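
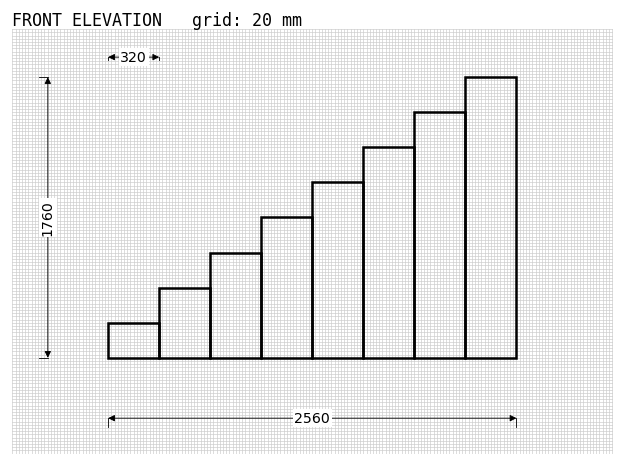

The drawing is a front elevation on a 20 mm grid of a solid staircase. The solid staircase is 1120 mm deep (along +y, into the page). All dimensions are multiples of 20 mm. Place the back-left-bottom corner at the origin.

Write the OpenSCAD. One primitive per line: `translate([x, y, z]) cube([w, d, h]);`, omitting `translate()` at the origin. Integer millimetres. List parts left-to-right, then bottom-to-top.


cube([320, 1120, 220]);
translate([320, 0, 0]) cube([320, 1120, 440]);
translate([640, 0, 0]) cube([320, 1120, 660]);
translate([960, 0, 0]) cube([320, 1120, 880]);
translate([1280, 0, 0]) cube([320, 1120, 1100]);
translate([1600, 0, 0]) cube([320, 1120, 1320]);
translate([1920, 0, 0]) cube([320, 1120, 1540]);
translate([2240, 0, 0]) cube([320, 1120, 1760]);


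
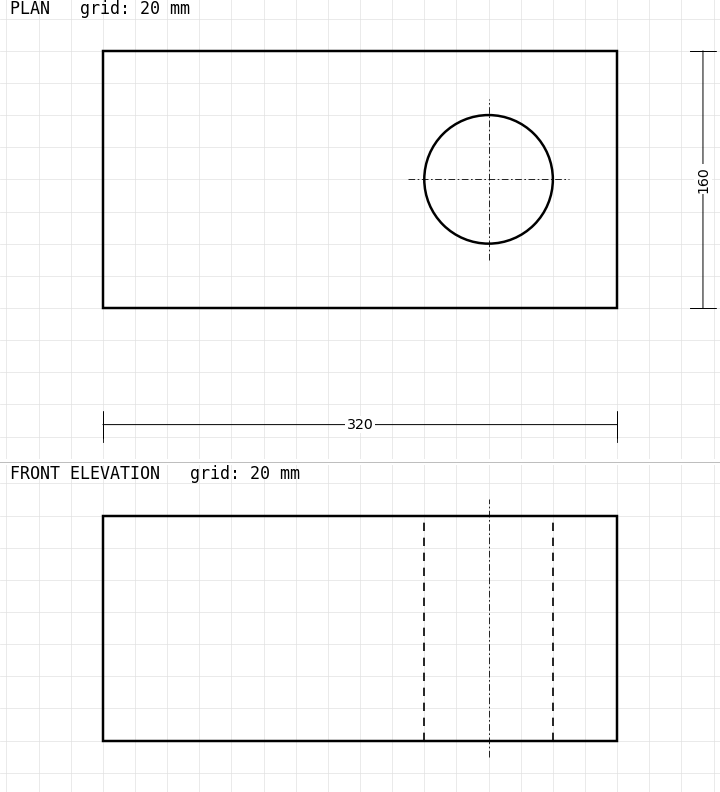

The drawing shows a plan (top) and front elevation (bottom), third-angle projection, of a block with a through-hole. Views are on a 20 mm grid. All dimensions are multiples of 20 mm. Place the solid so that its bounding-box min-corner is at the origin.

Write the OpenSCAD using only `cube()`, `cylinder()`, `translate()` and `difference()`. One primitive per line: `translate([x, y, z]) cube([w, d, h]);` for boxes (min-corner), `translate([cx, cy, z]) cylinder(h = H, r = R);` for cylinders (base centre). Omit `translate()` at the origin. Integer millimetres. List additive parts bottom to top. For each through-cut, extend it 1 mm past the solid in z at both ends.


difference() {
  cube([320, 160, 140]);
  translate([240, 80, -1]) cylinder(h = 142, r = 40);
}


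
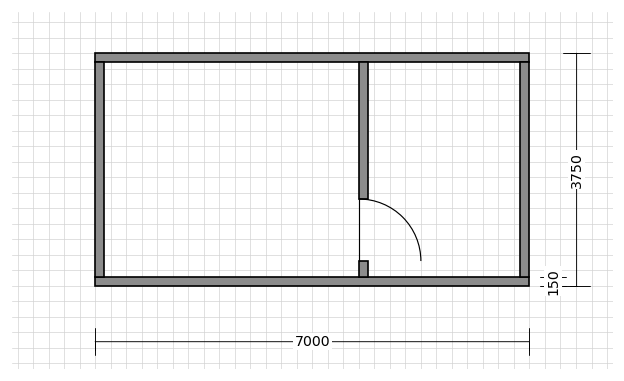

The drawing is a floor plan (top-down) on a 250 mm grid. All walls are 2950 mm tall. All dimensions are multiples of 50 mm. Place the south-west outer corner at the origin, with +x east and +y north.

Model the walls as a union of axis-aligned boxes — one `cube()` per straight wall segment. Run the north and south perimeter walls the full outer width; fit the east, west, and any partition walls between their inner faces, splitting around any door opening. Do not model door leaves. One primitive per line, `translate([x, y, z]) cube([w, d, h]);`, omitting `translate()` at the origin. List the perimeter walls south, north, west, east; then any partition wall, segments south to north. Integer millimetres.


cube([7000, 150, 2950]);
translate([0, 3600, 0]) cube([7000, 150, 2950]);
translate([0, 150, 0]) cube([150, 3450, 2950]);
translate([6850, 150, 0]) cube([150, 3450, 2950]);
translate([4250, 150, 0]) cube([150, 250, 2950]);
translate([4250, 1400, 0]) cube([150, 2200, 2950]);


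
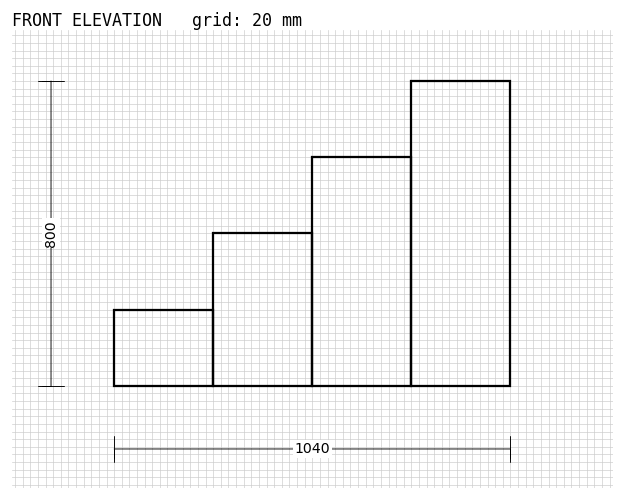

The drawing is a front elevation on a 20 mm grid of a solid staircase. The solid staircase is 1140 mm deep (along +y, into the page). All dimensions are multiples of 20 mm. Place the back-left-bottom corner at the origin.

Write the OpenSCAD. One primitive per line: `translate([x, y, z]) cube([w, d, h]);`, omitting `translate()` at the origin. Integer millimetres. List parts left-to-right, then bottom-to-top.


cube([260, 1140, 200]);
translate([260, 0, 0]) cube([260, 1140, 400]);
translate([520, 0, 0]) cube([260, 1140, 600]);
translate([780, 0, 0]) cube([260, 1140, 800]);


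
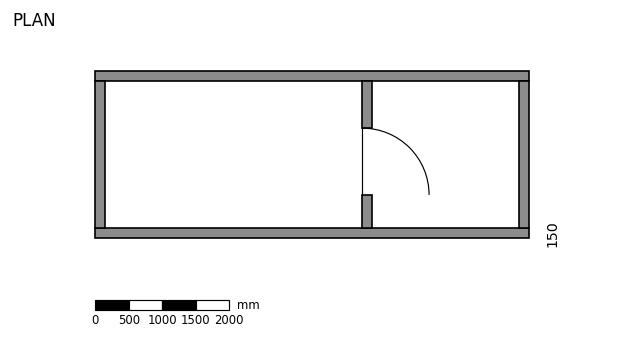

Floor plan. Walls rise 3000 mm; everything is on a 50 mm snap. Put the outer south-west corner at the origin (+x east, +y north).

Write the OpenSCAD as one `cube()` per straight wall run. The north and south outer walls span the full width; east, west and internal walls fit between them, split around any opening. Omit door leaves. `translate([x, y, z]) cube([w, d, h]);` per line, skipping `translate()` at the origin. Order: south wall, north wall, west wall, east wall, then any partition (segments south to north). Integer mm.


cube([6500, 150, 3000]);
translate([0, 2350, 0]) cube([6500, 150, 3000]);
translate([0, 150, 0]) cube([150, 2200, 3000]);
translate([6350, 150, 0]) cube([150, 2200, 3000]);
translate([4000, 150, 0]) cube([150, 500, 3000]);
translate([4000, 1650, 0]) cube([150, 700, 3000]);


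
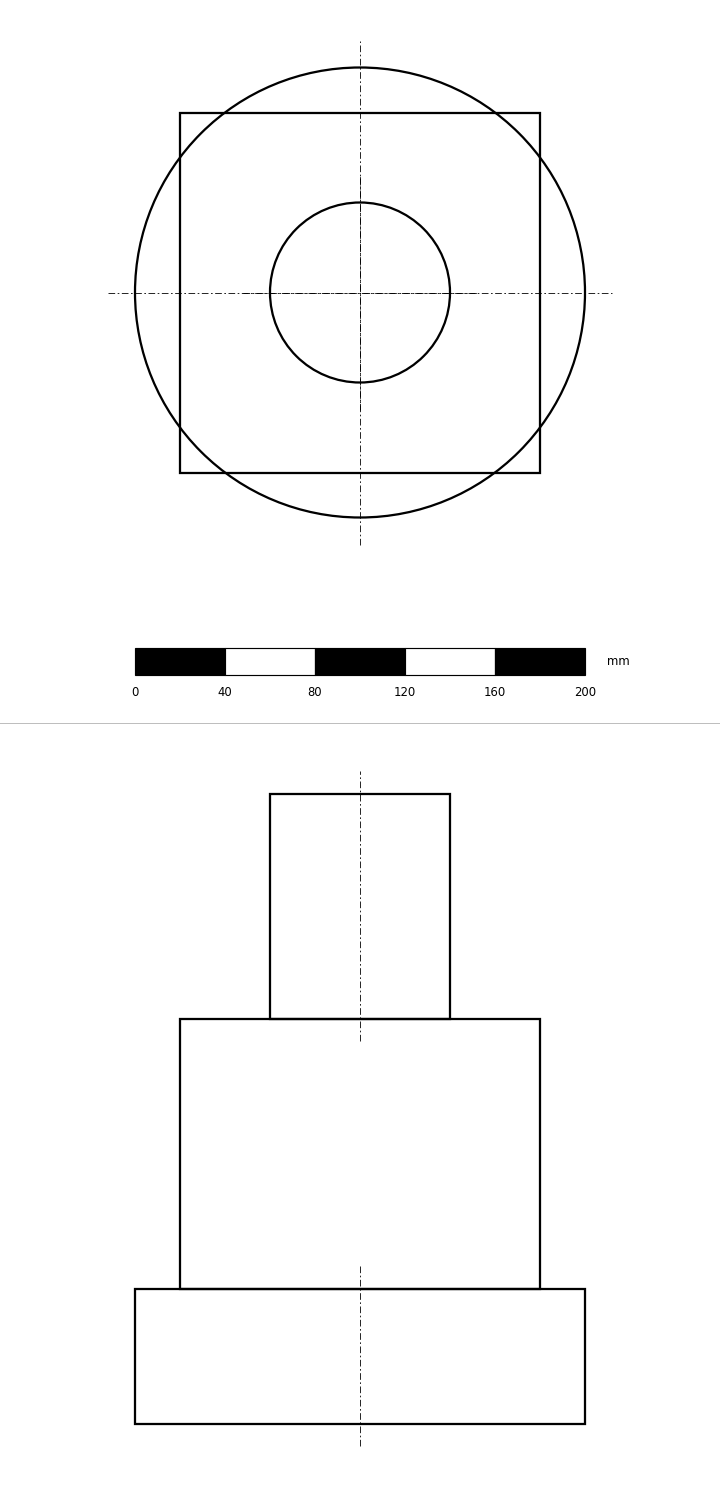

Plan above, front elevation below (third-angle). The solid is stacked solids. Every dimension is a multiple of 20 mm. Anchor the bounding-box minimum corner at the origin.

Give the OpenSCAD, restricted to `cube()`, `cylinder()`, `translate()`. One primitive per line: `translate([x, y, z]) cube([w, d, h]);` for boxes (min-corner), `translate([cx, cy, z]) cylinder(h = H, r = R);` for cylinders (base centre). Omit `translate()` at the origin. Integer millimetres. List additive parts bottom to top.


translate([100, 100, 0]) cylinder(h = 60, r = 100);
translate([20, 20, 60]) cube([160, 160, 120]);
translate([100, 100, 180]) cylinder(h = 100, r = 40);


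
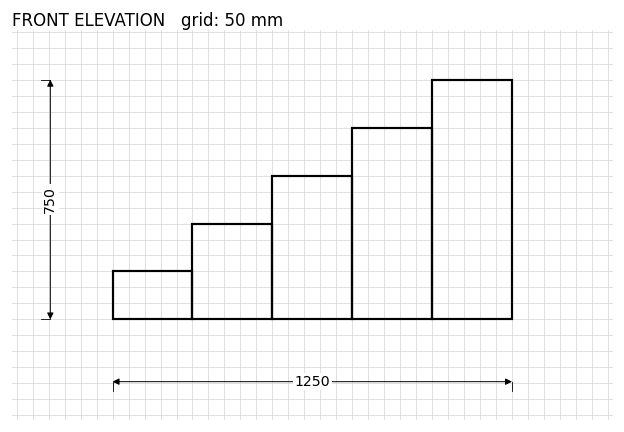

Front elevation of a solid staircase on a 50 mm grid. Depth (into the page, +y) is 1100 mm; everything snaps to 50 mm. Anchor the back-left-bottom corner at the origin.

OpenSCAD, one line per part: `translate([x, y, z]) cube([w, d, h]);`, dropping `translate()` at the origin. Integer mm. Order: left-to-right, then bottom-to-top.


cube([250, 1100, 150]);
translate([250, 0, 0]) cube([250, 1100, 300]);
translate([500, 0, 0]) cube([250, 1100, 450]);
translate([750, 0, 0]) cube([250, 1100, 600]);
translate([1000, 0, 0]) cube([250, 1100, 750]);


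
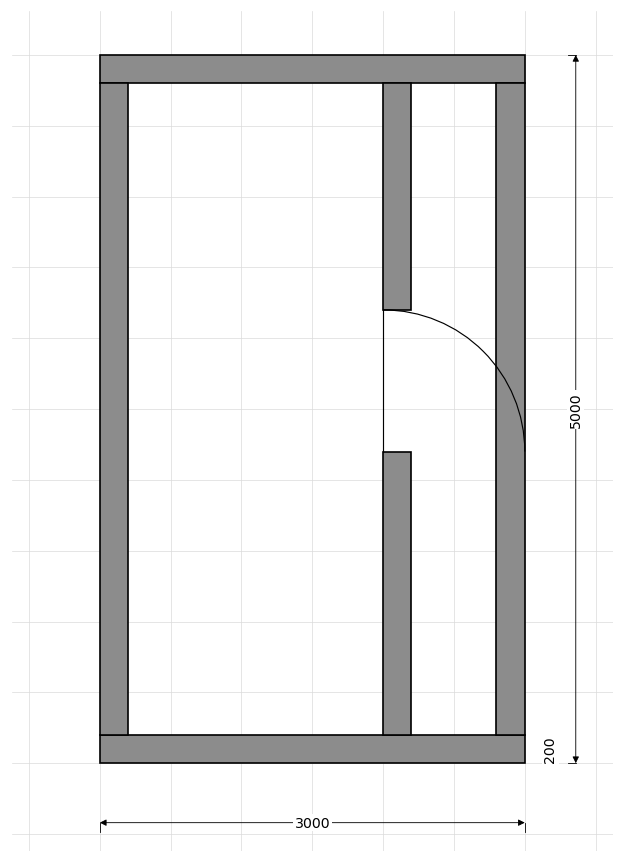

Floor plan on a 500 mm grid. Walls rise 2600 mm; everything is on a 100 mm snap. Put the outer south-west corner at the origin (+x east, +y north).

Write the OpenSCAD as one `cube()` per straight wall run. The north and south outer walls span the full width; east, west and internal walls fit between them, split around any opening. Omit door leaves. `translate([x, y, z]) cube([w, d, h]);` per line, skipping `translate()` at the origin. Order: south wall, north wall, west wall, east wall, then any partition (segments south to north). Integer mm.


cube([3000, 200, 2600]);
translate([0, 4800, 0]) cube([3000, 200, 2600]);
translate([0, 200, 0]) cube([200, 4600, 2600]);
translate([2800, 200, 0]) cube([200, 4600, 2600]);
translate([2000, 200, 0]) cube([200, 2000, 2600]);
translate([2000, 3200, 0]) cube([200, 1600, 2600]);


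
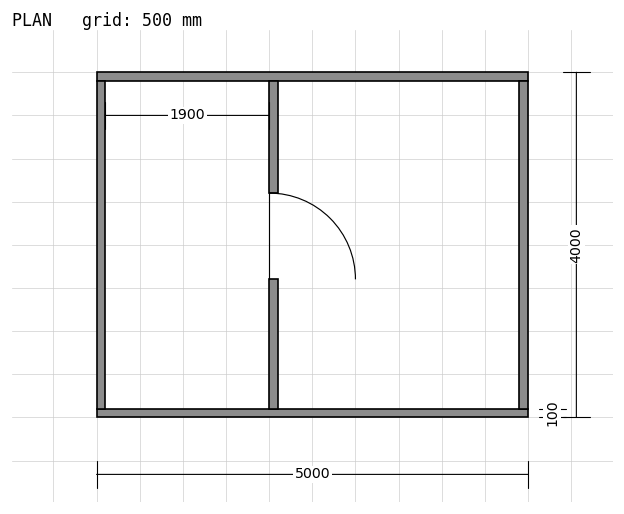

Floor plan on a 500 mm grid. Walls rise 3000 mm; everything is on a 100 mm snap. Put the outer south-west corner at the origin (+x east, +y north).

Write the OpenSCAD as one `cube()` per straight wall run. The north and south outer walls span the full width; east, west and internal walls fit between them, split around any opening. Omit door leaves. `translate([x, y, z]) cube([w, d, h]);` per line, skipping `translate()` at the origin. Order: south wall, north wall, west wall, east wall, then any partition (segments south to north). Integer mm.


cube([5000, 100, 3000]);
translate([0, 3900, 0]) cube([5000, 100, 3000]);
translate([0, 100, 0]) cube([100, 3800, 3000]);
translate([4900, 100, 0]) cube([100, 3800, 3000]);
translate([2000, 100, 0]) cube([100, 1500, 3000]);
translate([2000, 2600, 0]) cube([100, 1300, 3000]);


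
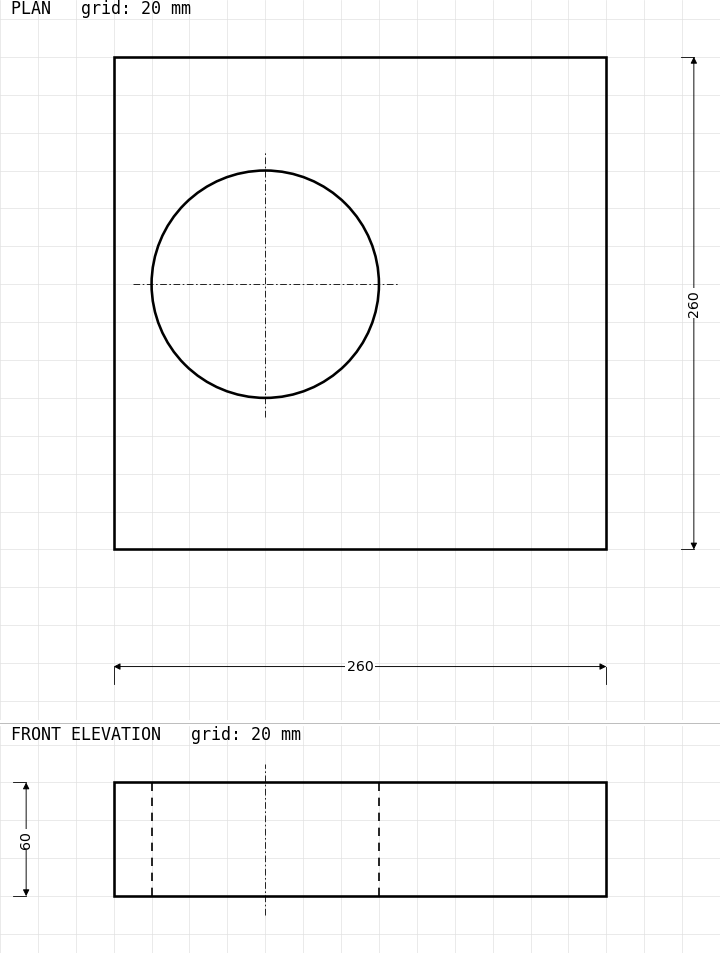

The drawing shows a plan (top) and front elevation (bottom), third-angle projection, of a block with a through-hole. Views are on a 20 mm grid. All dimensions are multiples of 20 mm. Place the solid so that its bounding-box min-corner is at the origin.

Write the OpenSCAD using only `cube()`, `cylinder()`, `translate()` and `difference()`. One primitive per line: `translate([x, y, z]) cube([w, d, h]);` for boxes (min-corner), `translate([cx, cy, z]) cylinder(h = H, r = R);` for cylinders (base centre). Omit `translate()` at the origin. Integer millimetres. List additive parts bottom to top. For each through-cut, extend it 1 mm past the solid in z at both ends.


difference() {
  cube([260, 260, 60]);
  translate([80, 140, -1]) cylinder(h = 62, r = 60);
}


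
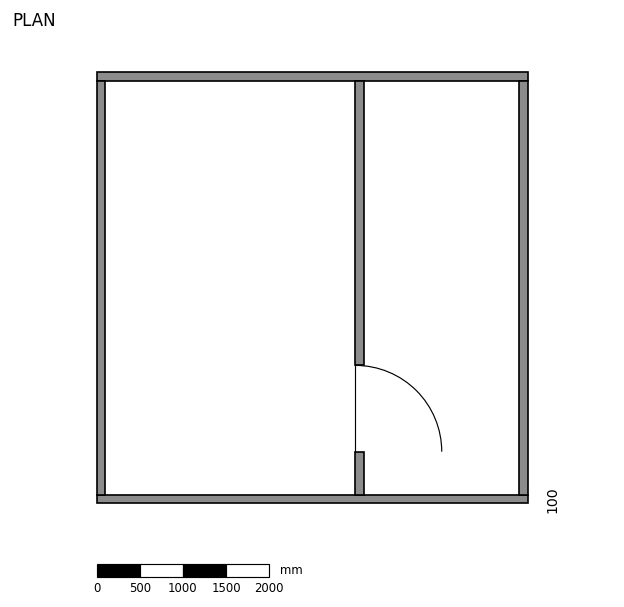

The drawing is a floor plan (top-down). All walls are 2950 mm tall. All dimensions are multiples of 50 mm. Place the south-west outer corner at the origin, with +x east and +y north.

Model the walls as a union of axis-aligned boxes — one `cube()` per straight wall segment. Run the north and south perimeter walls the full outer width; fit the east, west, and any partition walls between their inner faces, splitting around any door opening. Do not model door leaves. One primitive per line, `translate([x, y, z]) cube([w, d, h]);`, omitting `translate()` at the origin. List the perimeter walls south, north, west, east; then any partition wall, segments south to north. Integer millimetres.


cube([5000, 100, 2950]);
translate([0, 4900, 0]) cube([5000, 100, 2950]);
translate([0, 100, 0]) cube([100, 4800, 2950]);
translate([4900, 100, 0]) cube([100, 4800, 2950]);
translate([3000, 100, 0]) cube([100, 500, 2950]);
translate([3000, 1600, 0]) cube([100, 3300, 2950]);


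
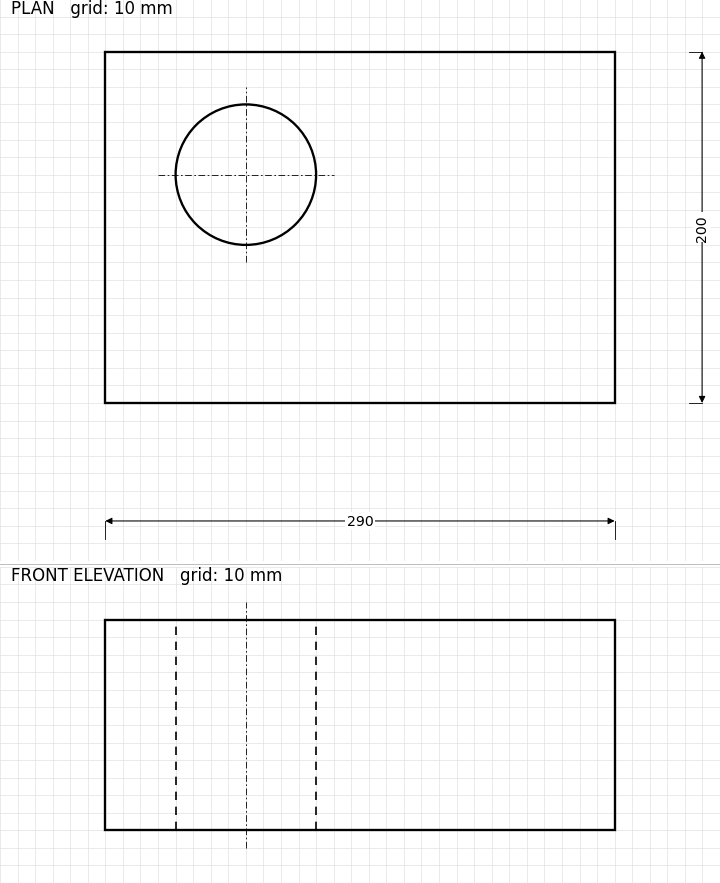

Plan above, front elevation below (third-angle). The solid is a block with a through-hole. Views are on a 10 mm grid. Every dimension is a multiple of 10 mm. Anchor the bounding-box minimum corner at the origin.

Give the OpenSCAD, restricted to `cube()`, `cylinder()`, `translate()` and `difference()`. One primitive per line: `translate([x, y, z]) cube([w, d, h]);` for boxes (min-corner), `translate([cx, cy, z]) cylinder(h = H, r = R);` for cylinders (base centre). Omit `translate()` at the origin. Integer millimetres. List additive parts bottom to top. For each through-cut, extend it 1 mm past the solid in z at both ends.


difference() {
  cube([290, 200, 120]);
  translate([80, 130, -1]) cylinder(h = 122, r = 40);
}


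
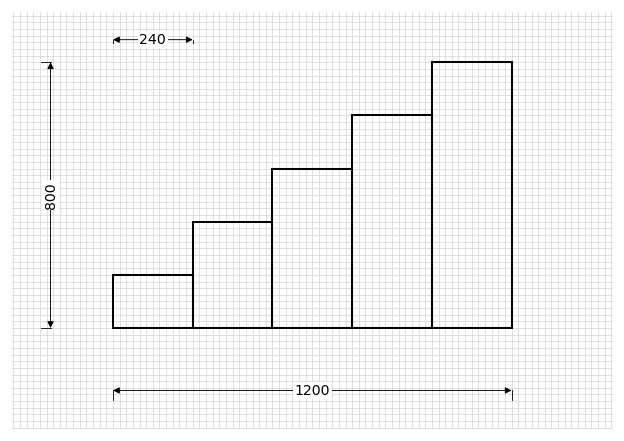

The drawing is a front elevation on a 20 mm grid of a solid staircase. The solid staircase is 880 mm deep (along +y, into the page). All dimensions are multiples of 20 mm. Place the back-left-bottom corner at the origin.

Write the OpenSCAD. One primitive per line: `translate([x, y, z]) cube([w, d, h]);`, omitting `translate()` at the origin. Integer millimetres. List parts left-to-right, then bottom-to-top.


cube([240, 880, 160]);
translate([240, 0, 0]) cube([240, 880, 320]);
translate([480, 0, 0]) cube([240, 880, 480]);
translate([720, 0, 0]) cube([240, 880, 640]);
translate([960, 0, 0]) cube([240, 880, 800]);


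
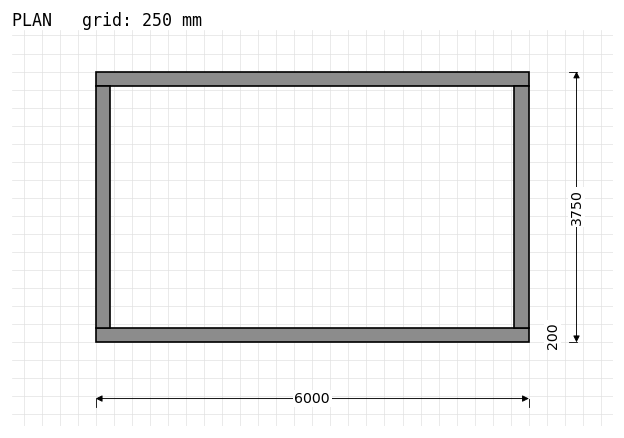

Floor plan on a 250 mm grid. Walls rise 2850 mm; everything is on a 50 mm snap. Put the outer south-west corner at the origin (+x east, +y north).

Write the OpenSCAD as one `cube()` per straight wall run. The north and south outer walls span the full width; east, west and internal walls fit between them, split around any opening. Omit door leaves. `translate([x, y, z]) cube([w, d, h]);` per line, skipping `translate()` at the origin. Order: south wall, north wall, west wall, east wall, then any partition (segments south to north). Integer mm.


cube([6000, 200, 2850]);
translate([0, 3550, 0]) cube([6000, 200, 2850]);
translate([0, 200, 0]) cube([200, 3350, 2850]);
translate([5800, 200, 0]) cube([200, 3350, 2850]);


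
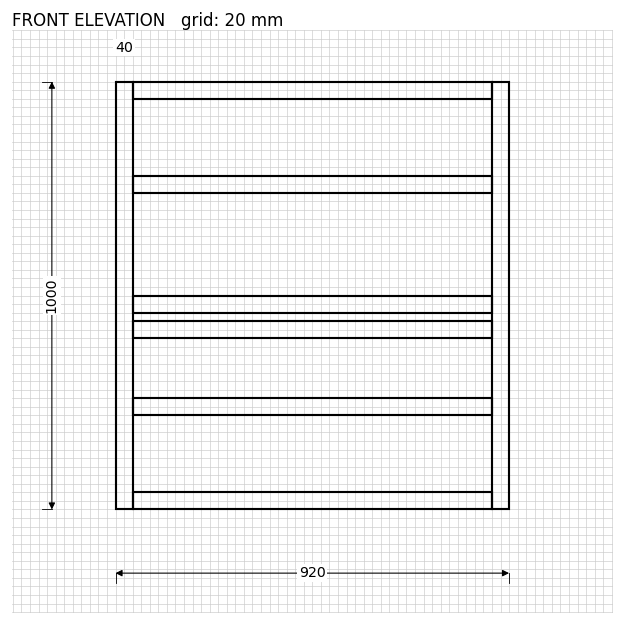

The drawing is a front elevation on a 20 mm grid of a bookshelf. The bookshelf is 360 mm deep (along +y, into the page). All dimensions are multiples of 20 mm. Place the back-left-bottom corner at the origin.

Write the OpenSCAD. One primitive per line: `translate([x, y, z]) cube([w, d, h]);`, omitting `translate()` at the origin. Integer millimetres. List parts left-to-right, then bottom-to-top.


cube([40, 360, 1000]);
translate([40, 0, 0]) cube([840, 360, 40]);
translate([40, 0, 220]) cube([840, 360, 40]);
translate([40, 0, 400]) cube([840, 360, 40]);
translate([40, 0, 460]) cube([840, 360, 40]);
translate([40, 0, 740]) cube([840, 360, 40]);
translate([40, 0, 960]) cube([840, 360, 40]);
translate([880, 0, 0]) cube([40, 360, 1000]);


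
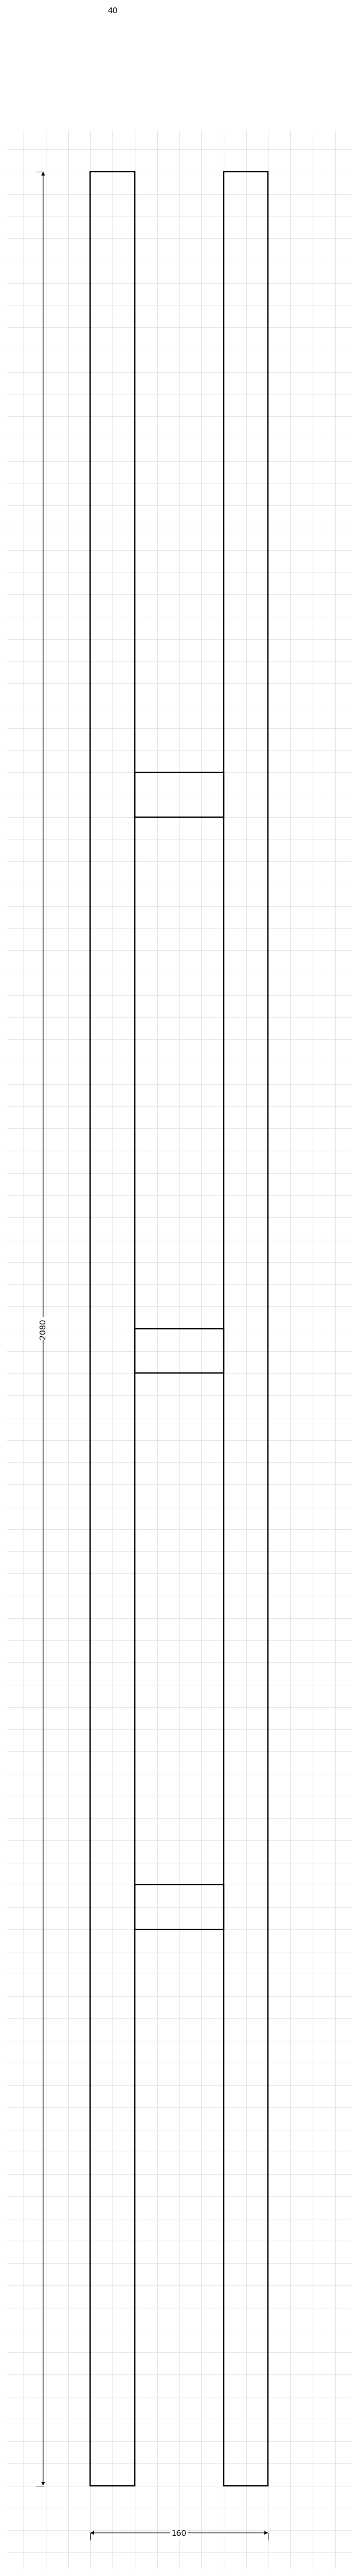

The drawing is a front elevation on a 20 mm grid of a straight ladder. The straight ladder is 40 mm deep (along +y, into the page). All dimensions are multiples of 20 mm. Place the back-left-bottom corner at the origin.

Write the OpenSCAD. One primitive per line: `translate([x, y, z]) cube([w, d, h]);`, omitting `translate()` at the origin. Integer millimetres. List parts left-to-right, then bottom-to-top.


cube([40, 40, 2080]);
translate([40, 0, 500]) cube([80, 40, 40]);
translate([40, 0, 1000]) cube([80, 40, 40]);
translate([40, 0, 1500]) cube([80, 40, 40]);
translate([120, 0, 0]) cube([40, 40, 2080]);


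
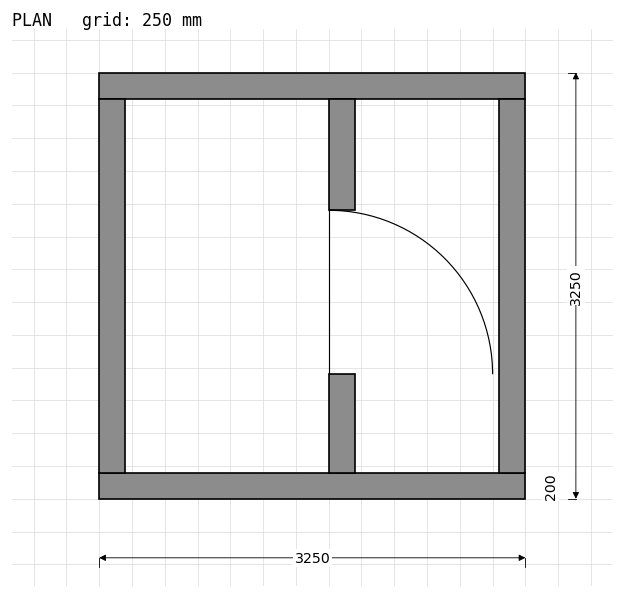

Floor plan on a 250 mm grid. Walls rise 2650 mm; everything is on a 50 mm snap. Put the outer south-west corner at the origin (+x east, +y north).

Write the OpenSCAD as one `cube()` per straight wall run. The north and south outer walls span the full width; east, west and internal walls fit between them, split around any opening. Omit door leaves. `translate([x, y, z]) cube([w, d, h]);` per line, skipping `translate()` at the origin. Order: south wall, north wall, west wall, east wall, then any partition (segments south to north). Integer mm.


cube([3250, 200, 2650]);
translate([0, 3050, 0]) cube([3250, 200, 2650]);
translate([0, 200, 0]) cube([200, 2850, 2650]);
translate([3050, 200, 0]) cube([200, 2850, 2650]);
translate([1750, 200, 0]) cube([200, 750, 2650]);
translate([1750, 2200, 0]) cube([200, 850, 2650]);


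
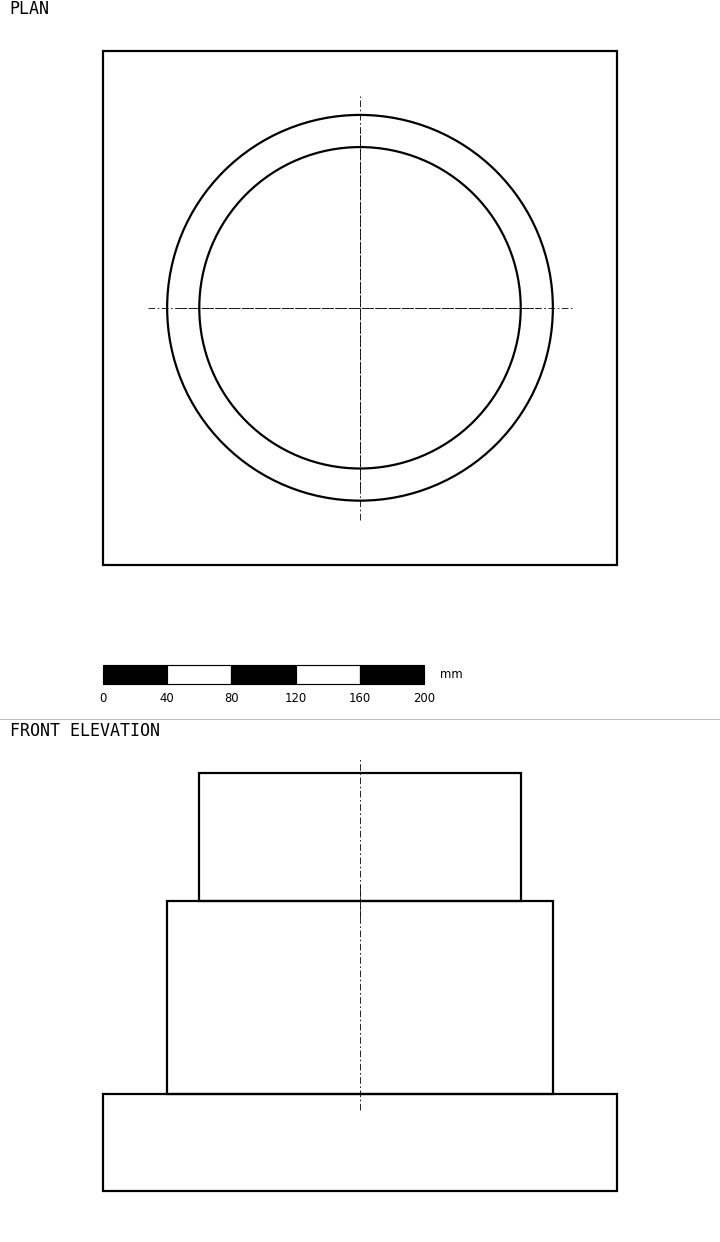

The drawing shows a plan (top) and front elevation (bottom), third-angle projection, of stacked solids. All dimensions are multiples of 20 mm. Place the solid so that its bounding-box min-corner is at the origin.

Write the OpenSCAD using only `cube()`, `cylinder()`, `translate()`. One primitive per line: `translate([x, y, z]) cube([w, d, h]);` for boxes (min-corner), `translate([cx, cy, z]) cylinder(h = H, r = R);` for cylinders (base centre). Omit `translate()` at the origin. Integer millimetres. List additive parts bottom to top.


cube([320, 320, 60]);
translate([160, 160, 60]) cylinder(h = 120, r = 120);
translate([160, 160, 180]) cylinder(h = 80, r = 100);


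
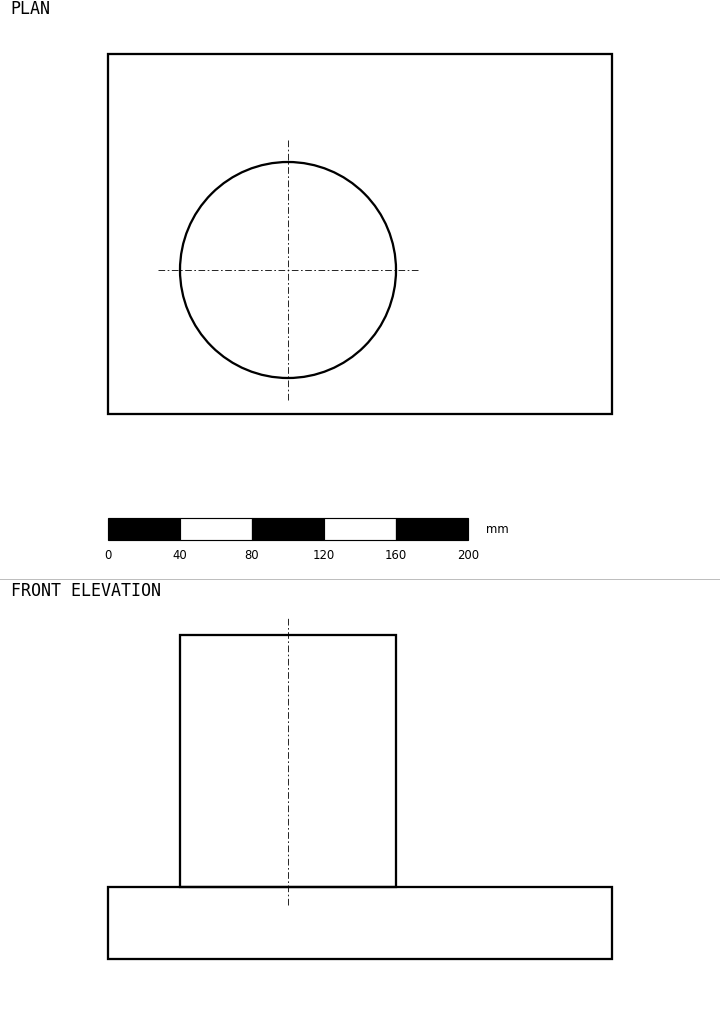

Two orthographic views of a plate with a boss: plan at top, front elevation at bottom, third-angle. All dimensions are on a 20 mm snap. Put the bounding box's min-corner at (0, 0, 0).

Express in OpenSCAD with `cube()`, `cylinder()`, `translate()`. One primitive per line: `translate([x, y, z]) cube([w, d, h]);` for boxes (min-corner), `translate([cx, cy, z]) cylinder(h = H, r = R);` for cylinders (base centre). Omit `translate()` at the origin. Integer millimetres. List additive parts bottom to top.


cube([280, 200, 40]);
translate([100, 80, 40]) cylinder(h = 140, r = 60);


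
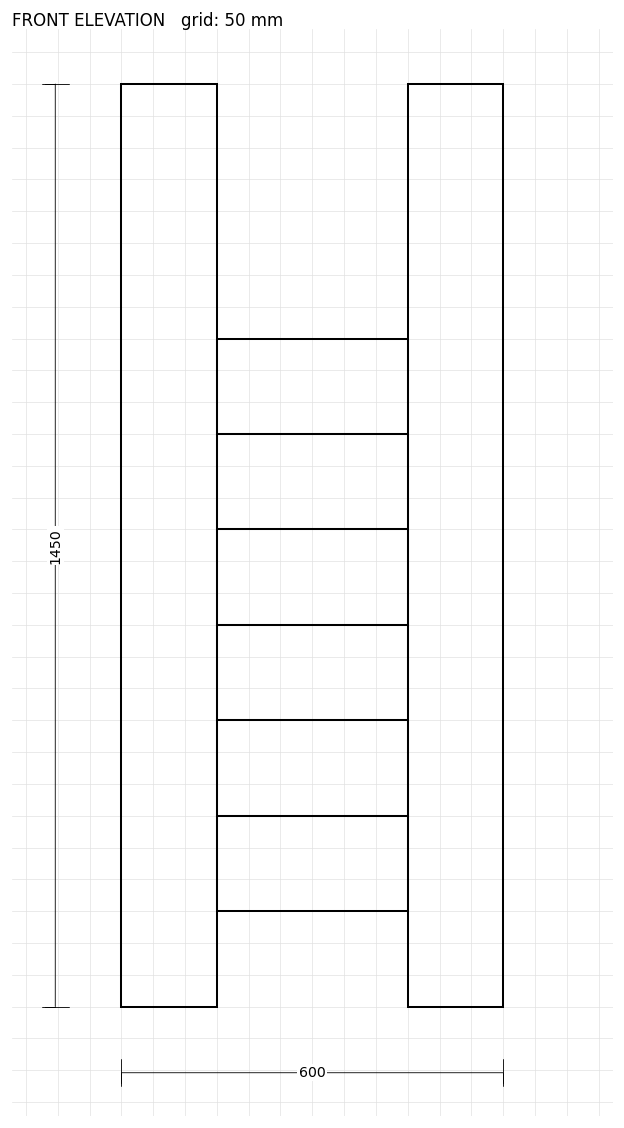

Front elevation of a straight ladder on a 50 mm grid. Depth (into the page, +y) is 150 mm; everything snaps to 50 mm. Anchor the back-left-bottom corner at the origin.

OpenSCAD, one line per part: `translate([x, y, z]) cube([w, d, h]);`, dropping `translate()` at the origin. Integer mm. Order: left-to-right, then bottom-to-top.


cube([150, 150, 1450]);
translate([150, 0, 150]) cube([300, 150, 150]);
translate([150, 0, 300]) cube([300, 150, 150]);
translate([150, 0, 450]) cube([300, 150, 150]);
translate([150, 0, 600]) cube([300, 150, 150]);
translate([150, 0, 750]) cube([300, 150, 150]);
translate([150, 0, 900]) cube([300, 150, 150]);
translate([450, 0, 0]) cube([150, 150, 1450]);


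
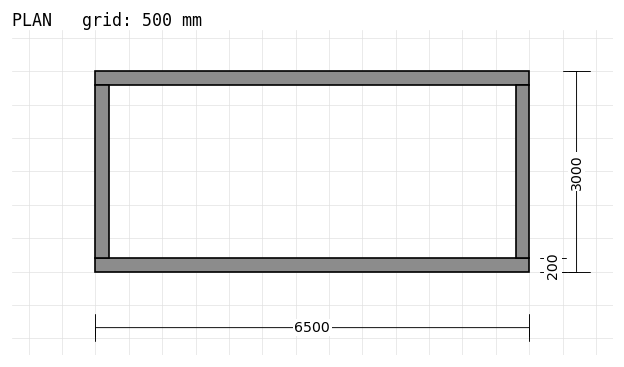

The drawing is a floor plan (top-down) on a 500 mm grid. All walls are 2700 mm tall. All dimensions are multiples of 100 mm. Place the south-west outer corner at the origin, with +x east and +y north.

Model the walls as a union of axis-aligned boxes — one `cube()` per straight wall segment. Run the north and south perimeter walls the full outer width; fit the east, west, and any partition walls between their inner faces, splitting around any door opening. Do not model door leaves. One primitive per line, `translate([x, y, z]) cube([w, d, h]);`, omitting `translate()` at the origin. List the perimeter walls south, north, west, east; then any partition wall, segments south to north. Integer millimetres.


cube([6500, 200, 2700]);
translate([0, 2800, 0]) cube([6500, 200, 2700]);
translate([0, 200, 0]) cube([200, 2600, 2700]);
translate([6300, 200, 0]) cube([200, 2600, 2700]);


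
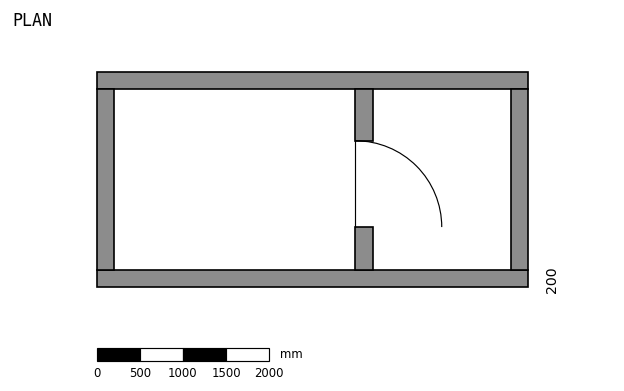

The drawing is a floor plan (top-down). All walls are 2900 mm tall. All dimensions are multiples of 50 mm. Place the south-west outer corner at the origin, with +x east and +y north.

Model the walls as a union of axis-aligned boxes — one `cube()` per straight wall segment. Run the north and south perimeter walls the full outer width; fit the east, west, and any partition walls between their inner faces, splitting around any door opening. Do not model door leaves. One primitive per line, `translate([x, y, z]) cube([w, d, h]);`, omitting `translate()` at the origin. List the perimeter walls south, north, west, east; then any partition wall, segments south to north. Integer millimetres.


cube([5000, 200, 2900]);
translate([0, 2300, 0]) cube([5000, 200, 2900]);
translate([0, 200, 0]) cube([200, 2100, 2900]);
translate([4800, 200, 0]) cube([200, 2100, 2900]);
translate([3000, 200, 0]) cube([200, 500, 2900]);
translate([3000, 1700, 0]) cube([200, 600, 2900]);


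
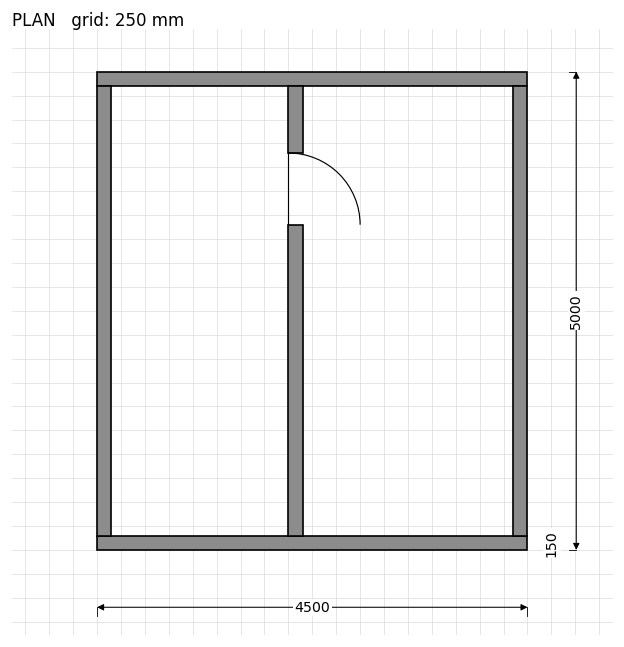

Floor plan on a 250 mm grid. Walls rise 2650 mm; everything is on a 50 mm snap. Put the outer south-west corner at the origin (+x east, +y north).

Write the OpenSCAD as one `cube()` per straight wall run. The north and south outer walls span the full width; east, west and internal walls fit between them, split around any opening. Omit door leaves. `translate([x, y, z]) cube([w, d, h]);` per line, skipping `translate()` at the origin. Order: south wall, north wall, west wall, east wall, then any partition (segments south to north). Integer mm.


cube([4500, 150, 2650]);
translate([0, 4850, 0]) cube([4500, 150, 2650]);
translate([0, 150, 0]) cube([150, 4700, 2650]);
translate([4350, 150, 0]) cube([150, 4700, 2650]);
translate([2000, 150, 0]) cube([150, 3250, 2650]);
translate([2000, 4150, 0]) cube([150, 700, 2650]);


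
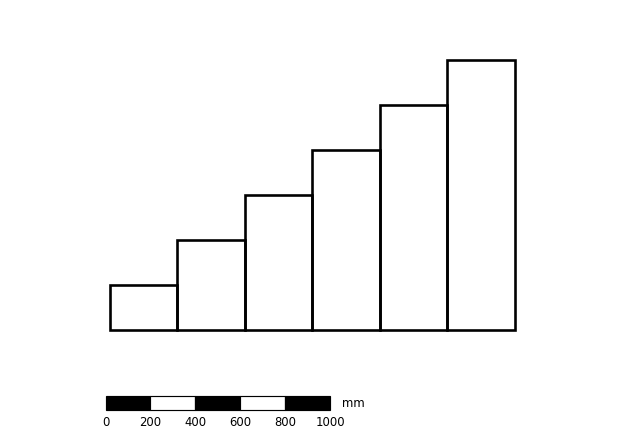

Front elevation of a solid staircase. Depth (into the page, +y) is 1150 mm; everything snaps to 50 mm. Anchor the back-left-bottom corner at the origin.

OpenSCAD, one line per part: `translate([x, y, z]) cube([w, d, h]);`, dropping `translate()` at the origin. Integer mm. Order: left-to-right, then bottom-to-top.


cube([300, 1150, 200]);
translate([300, 0, 0]) cube([300, 1150, 400]);
translate([600, 0, 0]) cube([300, 1150, 600]);
translate([900, 0, 0]) cube([300, 1150, 800]);
translate([1200, 0, 0]) cube([300, 1150, 1000]);
translate([1500, 0, 0]) cube([300, 1150, 1200]);


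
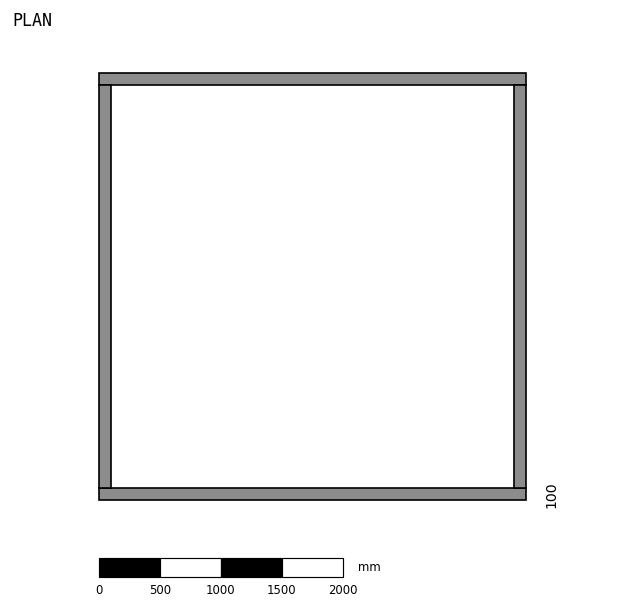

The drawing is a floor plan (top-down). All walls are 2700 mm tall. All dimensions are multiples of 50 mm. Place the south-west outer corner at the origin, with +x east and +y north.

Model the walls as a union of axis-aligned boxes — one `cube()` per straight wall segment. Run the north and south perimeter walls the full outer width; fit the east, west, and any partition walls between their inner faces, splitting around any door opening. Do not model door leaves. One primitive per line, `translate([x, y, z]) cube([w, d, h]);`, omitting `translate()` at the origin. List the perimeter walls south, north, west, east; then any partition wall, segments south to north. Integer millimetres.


cube([3500, 100, 2700]);
translate([0, 3400, 0]) cube([3500, 100, 2700]);
translate([0, 100, 0]) cube([100, 3300, 2700]);
translate([3400, 100, 0]) cube([100, 3300, 2700]);


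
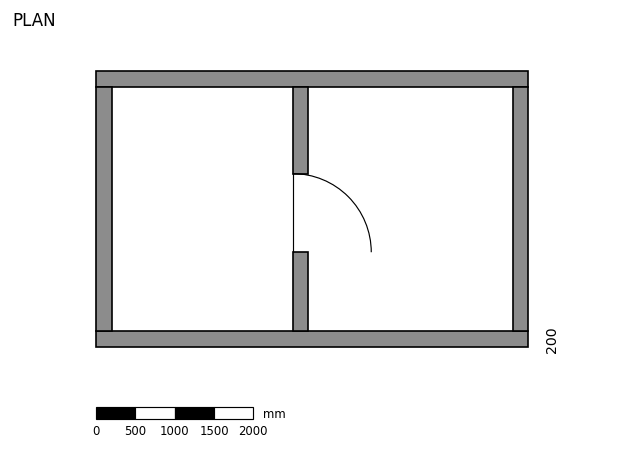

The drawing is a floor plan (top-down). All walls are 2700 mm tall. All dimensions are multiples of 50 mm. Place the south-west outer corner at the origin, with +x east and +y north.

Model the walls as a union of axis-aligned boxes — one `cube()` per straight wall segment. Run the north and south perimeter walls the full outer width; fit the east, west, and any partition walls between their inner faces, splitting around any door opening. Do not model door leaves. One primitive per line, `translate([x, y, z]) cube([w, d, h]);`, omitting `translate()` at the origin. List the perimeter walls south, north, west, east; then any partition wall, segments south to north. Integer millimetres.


cube([5500, 200, 2700]);
translate([0, 3300, 0]) cube([5500, 200, 2700]);
translate([0, 200, 0]) cube([200, 3100, 2700]);
translate([5300, 200, 0]) cube([200, 3100, 2700]);
translate([2500, 200, 0]) cube([200, 1000, 2700]);
translate([2500, 2200, 0]) cube([200, 1100, 2700]);


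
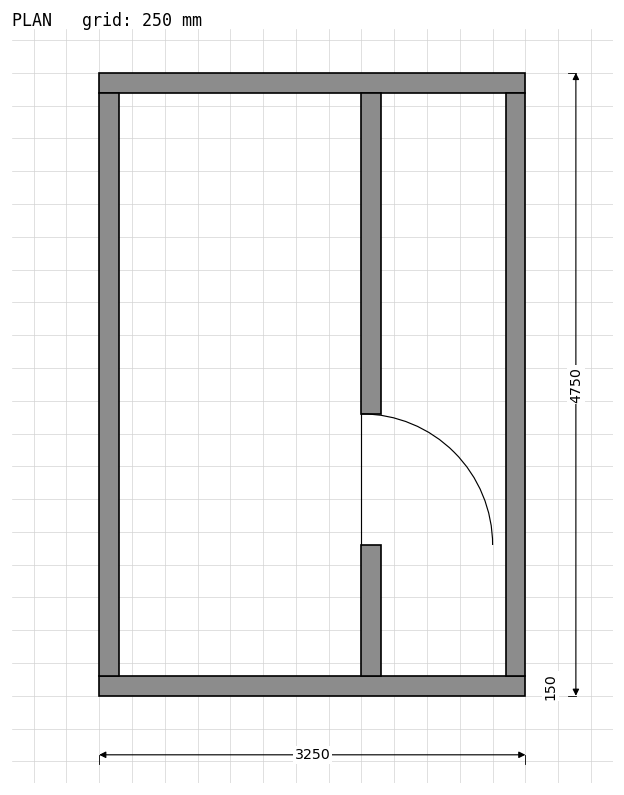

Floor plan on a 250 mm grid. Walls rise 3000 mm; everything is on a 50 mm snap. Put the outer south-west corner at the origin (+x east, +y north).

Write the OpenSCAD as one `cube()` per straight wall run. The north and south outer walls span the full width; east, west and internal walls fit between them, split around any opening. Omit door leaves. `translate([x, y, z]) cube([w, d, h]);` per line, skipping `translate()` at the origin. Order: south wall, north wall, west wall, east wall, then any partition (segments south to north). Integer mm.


cube([3250, 150, 3000]);
translate([0, 4600, 0]) cube([3250, 150, 3000]);
translate([0, 150, 0]) cube([150, 4450, 3000]);
translate([3100, 150, 0]) cube([150, 4450, 3000]);
translate([2000, 150, 0]) cube([150, 1000, 3000]);
translate([2000, 2150, 0]) cube([150, 2450, 3000]);


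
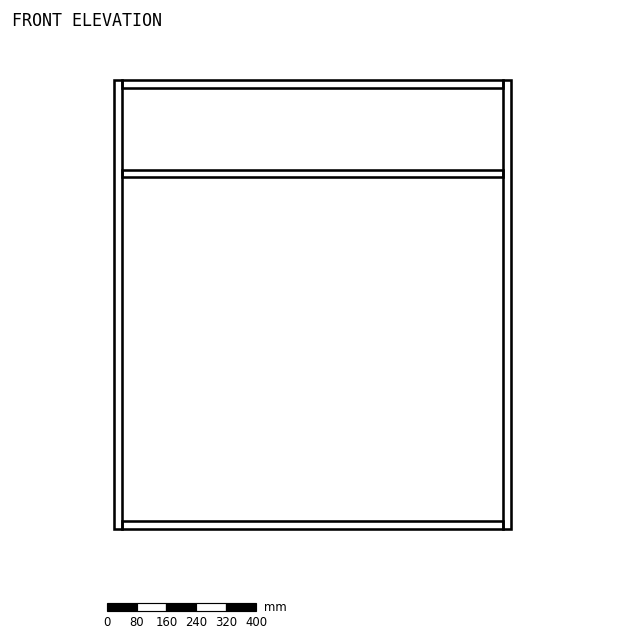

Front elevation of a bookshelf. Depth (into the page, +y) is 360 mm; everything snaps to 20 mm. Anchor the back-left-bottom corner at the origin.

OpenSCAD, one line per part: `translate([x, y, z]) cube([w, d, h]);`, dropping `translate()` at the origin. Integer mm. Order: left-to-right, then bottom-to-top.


cube([20, 360, 1200]);
translate([20, 0, 0]) cube([1020, 360, 20]);
translate([20, 0, 940]) cube([1020, 360, 20]);
translate([20, 0, 1180]) cube([1020, 360, 20]);
translate([1040, 0, 0]) cube([20, 360, 1200]);


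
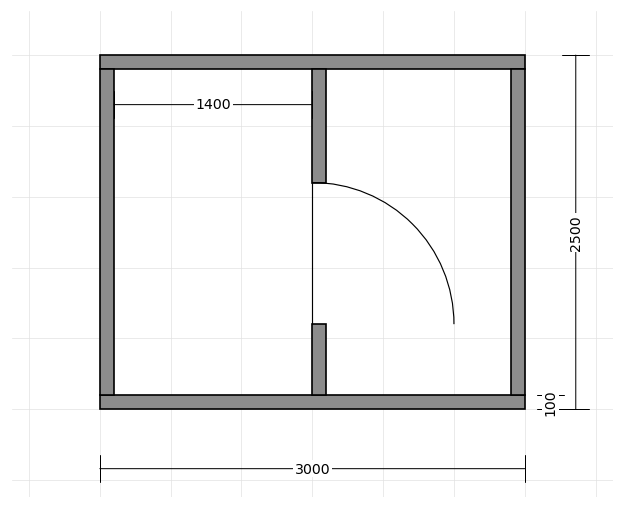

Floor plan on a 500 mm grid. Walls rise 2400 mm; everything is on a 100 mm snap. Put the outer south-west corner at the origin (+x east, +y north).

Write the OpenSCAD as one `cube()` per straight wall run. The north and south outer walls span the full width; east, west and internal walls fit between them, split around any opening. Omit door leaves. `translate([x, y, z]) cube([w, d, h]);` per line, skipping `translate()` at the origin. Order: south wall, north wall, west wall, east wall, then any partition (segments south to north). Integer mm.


cube([3000, 100, 2400]);
translate([0, 2400, 0]) cube([3000, 100, 2400]);
translate([0, 100, 0]) cube([100, 2300, 2400]);
translate([2900, 100, 0]) cube([100, 2300, 2400]);
translate([1500, 100, 0]) cube([100, 500, 2400]);
translate([1500, 1600, 0]) cube([100, 800, 2400]);


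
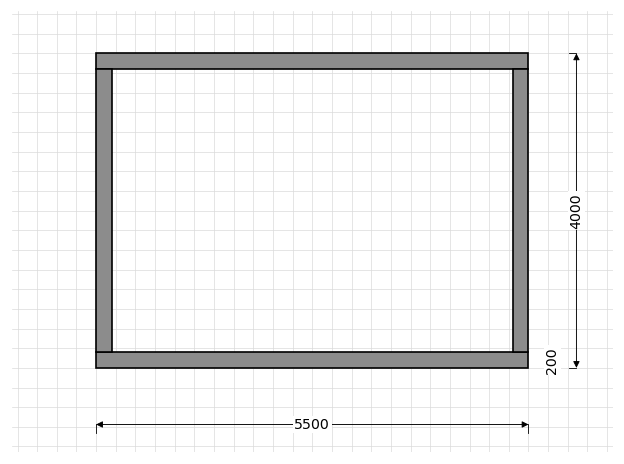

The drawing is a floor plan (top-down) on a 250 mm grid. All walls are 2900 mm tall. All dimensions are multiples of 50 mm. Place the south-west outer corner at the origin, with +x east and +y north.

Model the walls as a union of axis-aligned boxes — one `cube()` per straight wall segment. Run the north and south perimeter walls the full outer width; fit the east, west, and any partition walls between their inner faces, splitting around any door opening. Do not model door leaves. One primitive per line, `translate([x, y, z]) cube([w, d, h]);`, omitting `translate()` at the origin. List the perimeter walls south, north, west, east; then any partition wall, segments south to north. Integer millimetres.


cube([5500, 200, 2900]);
translate([0, 3800, 0]) cube([5500, 200, 2900]);
translate([0, 200, 0]) cube([200, 3600, 2900]);
translate([5300, 200, 0]) cube([200, 3600, 2900]);


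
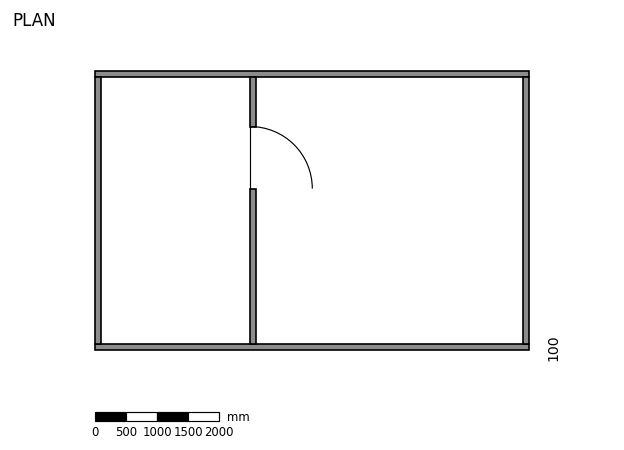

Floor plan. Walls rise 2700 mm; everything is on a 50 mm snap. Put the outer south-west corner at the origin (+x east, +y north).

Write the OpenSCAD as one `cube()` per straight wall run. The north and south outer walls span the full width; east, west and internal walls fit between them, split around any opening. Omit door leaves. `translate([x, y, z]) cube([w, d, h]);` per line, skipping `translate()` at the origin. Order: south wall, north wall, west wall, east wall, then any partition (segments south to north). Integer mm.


cube([7000, 100, 2700]);
translate([0, 4400, 0]) cube([7000, 100, 2700]);
translate([0, 100, 0]) cube([100, 4300, 2700]);
translate([6900, 100, 0]) cube([100, 4300, 2700]);
translate([2500, 100, 0]) cube([100, 2500, 2700]);
translate([2500, 3600, 0]) cube([100, 800, 2700]);


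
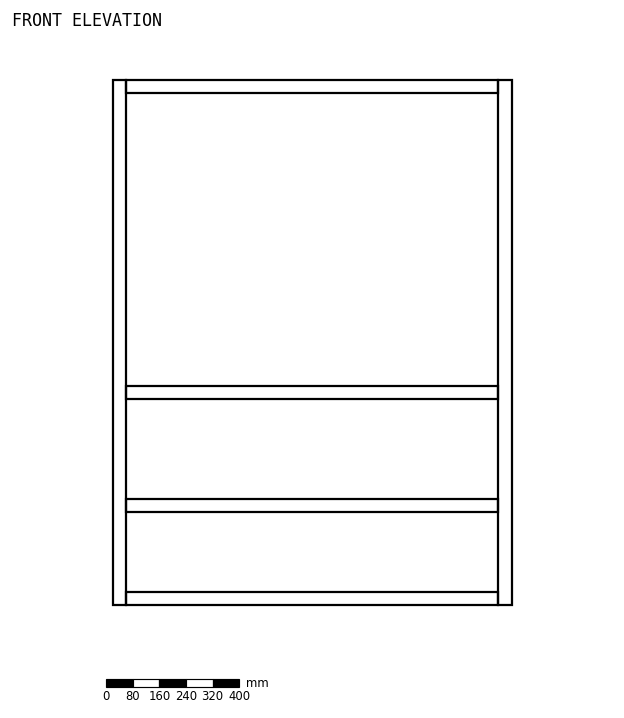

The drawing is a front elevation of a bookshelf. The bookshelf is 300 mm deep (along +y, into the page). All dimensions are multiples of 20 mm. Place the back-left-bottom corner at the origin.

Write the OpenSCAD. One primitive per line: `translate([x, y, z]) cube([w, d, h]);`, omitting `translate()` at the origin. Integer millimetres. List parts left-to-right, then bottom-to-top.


cube([40, 300, 1580]);
translate([40, 0, 0]) cube([1120, 300, 40]);
translate([40, 0, 280]) cube([1120, 300, 40]);
translate([40, 0, 620]) cube([1120, 300, 40]);
translate([40, 0, 1540]) cube([1120, 300, 40]);
translate([1160, 0, 0]) cube([40, 300, 1580]);


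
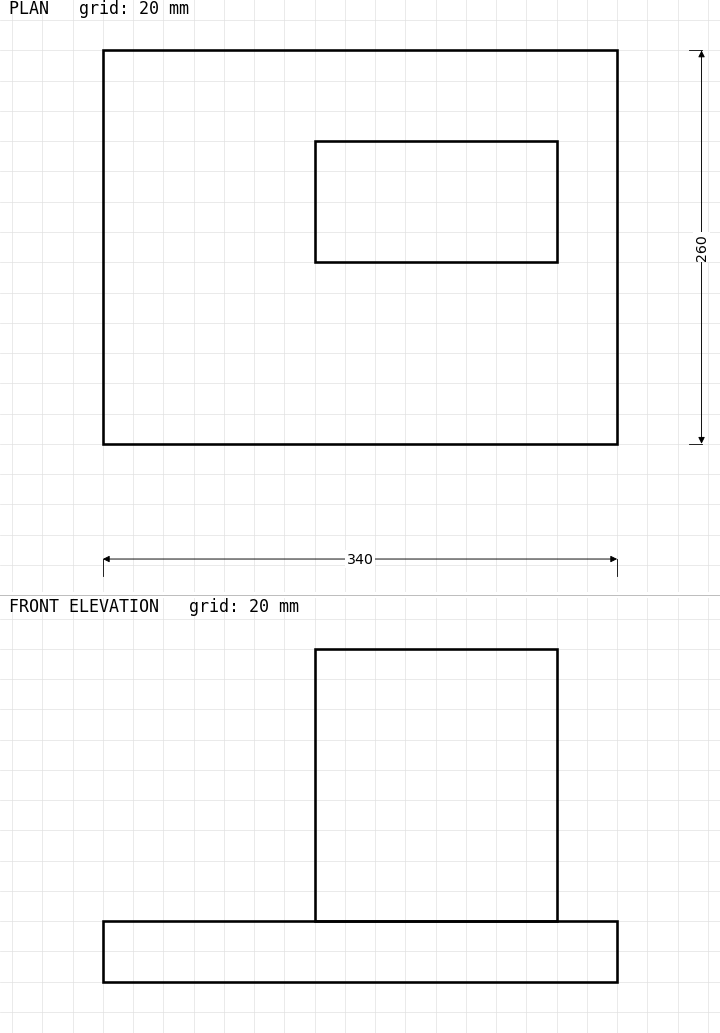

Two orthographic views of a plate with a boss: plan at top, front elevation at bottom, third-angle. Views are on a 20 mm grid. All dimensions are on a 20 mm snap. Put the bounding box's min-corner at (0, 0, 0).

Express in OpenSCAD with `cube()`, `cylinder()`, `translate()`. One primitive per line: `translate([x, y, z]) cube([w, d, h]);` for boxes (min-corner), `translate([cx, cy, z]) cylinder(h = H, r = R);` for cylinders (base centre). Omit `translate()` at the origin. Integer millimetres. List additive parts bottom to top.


cube([340, 260, 40]);
translate([140, 120, 40]) cube([160, 80, 180]);


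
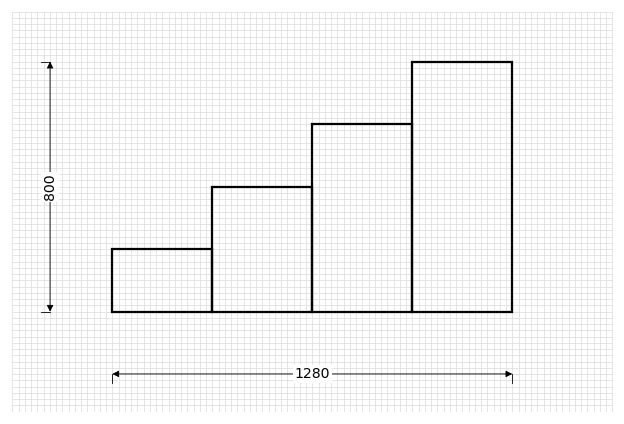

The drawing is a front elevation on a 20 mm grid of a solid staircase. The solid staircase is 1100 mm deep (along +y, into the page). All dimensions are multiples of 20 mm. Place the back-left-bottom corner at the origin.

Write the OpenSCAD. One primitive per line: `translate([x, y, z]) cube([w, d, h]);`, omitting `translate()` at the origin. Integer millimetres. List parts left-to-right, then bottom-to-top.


cube([320, 1100, 200]);
translate([320, 0, 0]) cube([320, 1100, 400]);
translate([640, 0, 0]) cube([320, 1100, 600]);
translate([960, 0, 0]) cube([320, 1100, 800]);


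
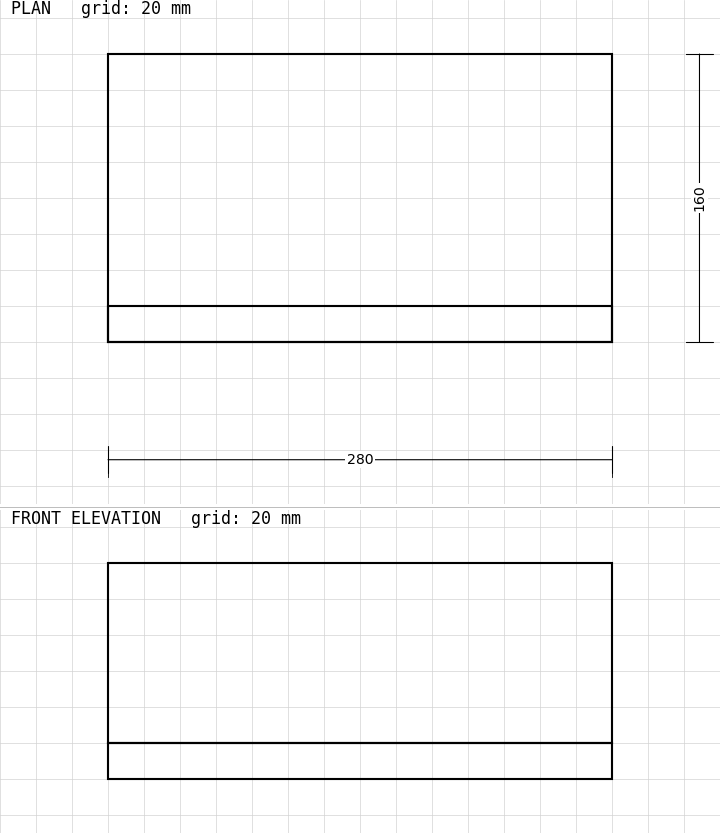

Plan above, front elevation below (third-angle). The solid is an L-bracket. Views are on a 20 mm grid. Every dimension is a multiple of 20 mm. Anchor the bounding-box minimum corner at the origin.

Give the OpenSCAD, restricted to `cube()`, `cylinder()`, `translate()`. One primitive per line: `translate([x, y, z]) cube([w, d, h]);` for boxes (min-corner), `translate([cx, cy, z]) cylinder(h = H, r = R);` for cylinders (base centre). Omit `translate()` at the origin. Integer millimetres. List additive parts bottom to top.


cube([280, 160, 20]);
translate([0, 0, 20]) cube([280, 20, 100]);


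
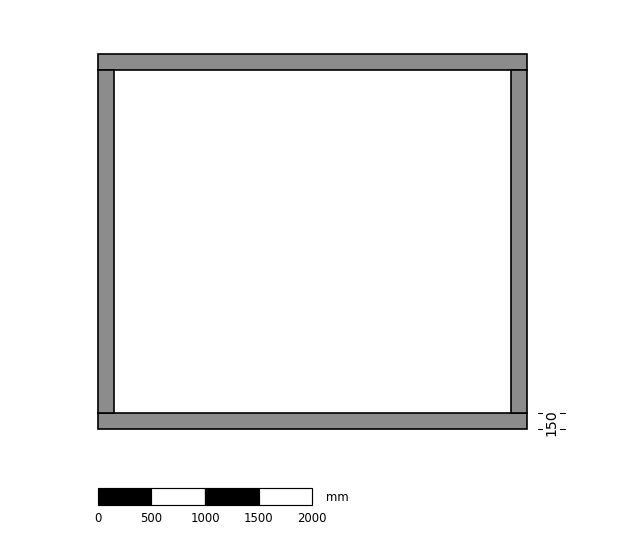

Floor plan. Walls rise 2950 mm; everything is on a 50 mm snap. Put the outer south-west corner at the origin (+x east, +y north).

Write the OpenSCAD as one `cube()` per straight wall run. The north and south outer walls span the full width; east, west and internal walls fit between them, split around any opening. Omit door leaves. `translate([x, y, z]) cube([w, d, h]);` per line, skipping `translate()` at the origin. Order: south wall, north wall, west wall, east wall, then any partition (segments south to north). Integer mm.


cube([4000, 150, 2950]);
translate([0, 3350, 0]) cube([4000, 150, 2950]);
translate([0, 150, 0]) cube([150, 3200, 2950]);
translate([3850, 150, 0]) cube([150, 3200, 2950]);


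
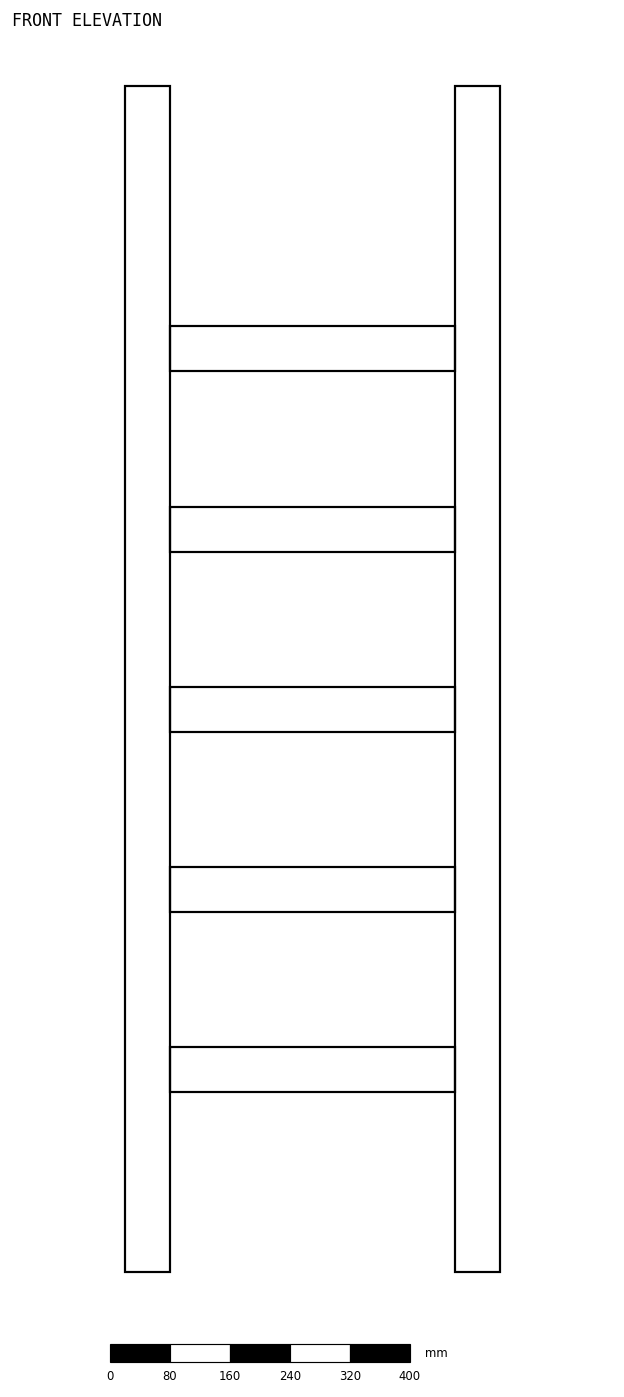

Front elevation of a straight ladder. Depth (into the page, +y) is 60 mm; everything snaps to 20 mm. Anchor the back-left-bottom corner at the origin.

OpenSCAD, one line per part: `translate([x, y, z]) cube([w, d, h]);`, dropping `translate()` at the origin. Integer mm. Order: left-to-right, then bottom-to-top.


cube([60, 60, 1580]);
translate([60, 0, 240]) cube([380, 60, 60]);
translate([60, 0, 480]) cube([380, 60, 60]);
translate([60, 0, 720]) cube([380, 60, 60]);
translate([60, 0, 960]) cube([380, 60, 60]);
translate([60, 0, 1200]) cube([380, 60, 60]);
translate([440, 0, 0]) cube([60, 60, 1580]);


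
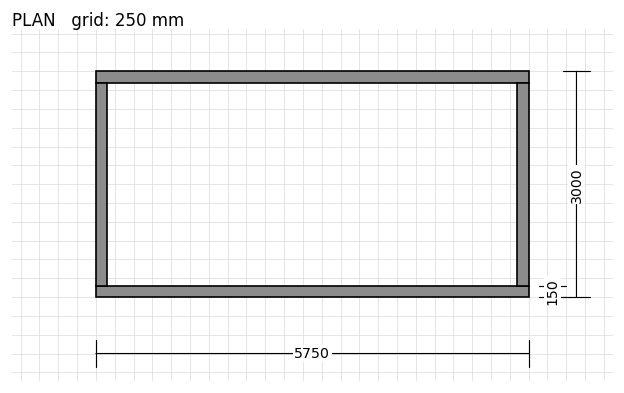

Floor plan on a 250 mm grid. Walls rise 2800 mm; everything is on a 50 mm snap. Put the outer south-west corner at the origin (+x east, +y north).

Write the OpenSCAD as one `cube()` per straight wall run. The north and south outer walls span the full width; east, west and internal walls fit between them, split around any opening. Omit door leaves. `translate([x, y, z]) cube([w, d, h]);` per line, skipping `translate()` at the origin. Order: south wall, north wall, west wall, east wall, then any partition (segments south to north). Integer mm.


cube([5750, 150, 2800]);
translate([0, 2850, 0]) cube([5750, 150, 2800]);
translate([0, 150, 0]) cube([150, 2700, 2800]);
translate([5600, 150, 0]) cube([150, 2700, 2800]);


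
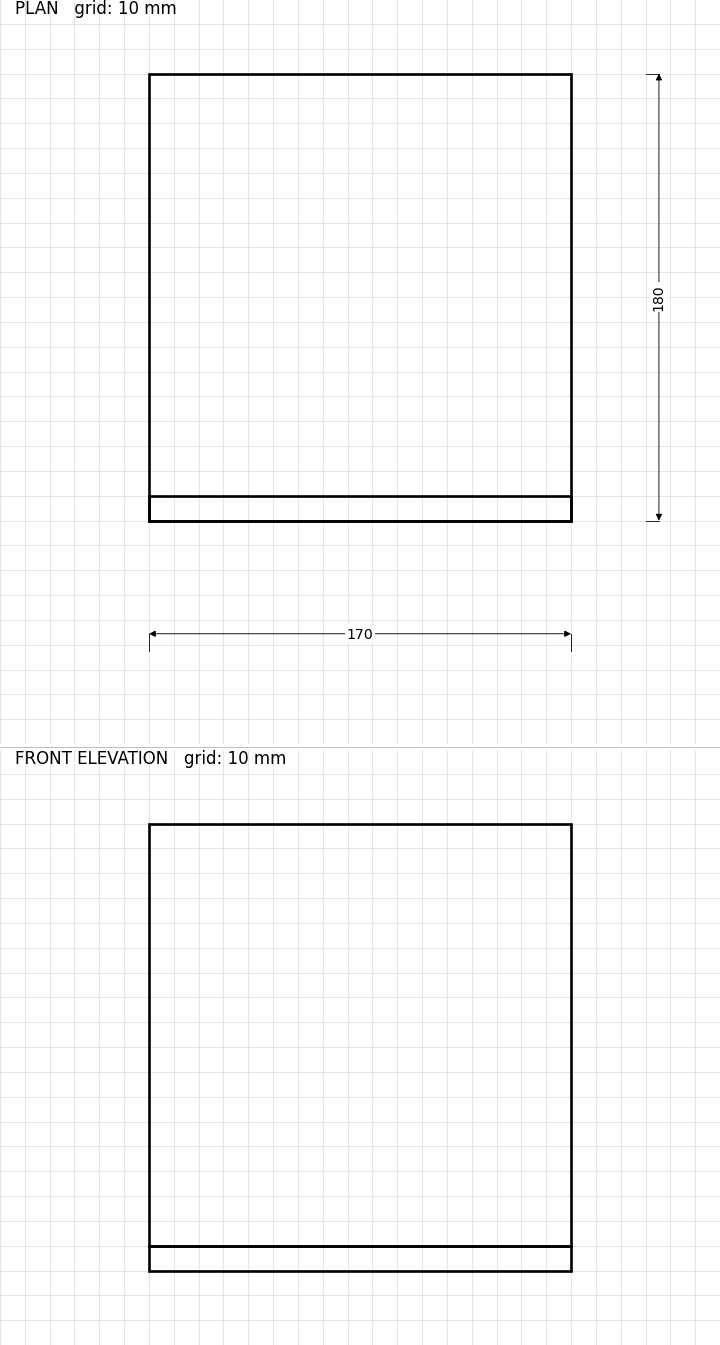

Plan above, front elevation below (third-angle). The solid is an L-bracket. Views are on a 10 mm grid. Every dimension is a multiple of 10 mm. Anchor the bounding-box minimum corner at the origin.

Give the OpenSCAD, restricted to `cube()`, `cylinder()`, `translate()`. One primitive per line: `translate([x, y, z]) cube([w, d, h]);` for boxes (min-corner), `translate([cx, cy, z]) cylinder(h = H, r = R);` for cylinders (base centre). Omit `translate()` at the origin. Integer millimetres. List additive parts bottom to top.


cube([170, 180, 10]);
translate([0, 0, 10]) cube([170, 10, 170]);


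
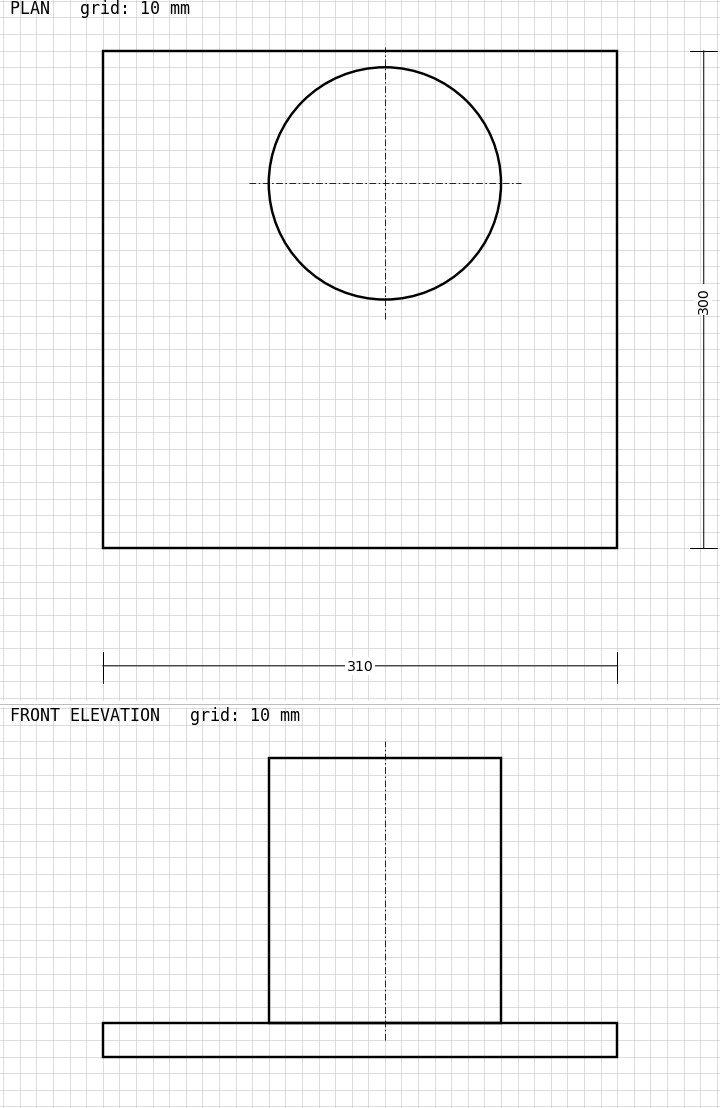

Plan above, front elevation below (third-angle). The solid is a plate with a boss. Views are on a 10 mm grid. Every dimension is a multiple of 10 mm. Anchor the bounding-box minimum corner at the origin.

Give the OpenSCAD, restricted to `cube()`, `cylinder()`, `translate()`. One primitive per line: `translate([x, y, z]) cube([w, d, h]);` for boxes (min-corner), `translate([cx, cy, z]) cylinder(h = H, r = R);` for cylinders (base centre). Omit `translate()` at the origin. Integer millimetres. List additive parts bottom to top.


cube([310, 300, 20]);
translate([170, 220, 20]) cylinder(h = 160, r = 70);


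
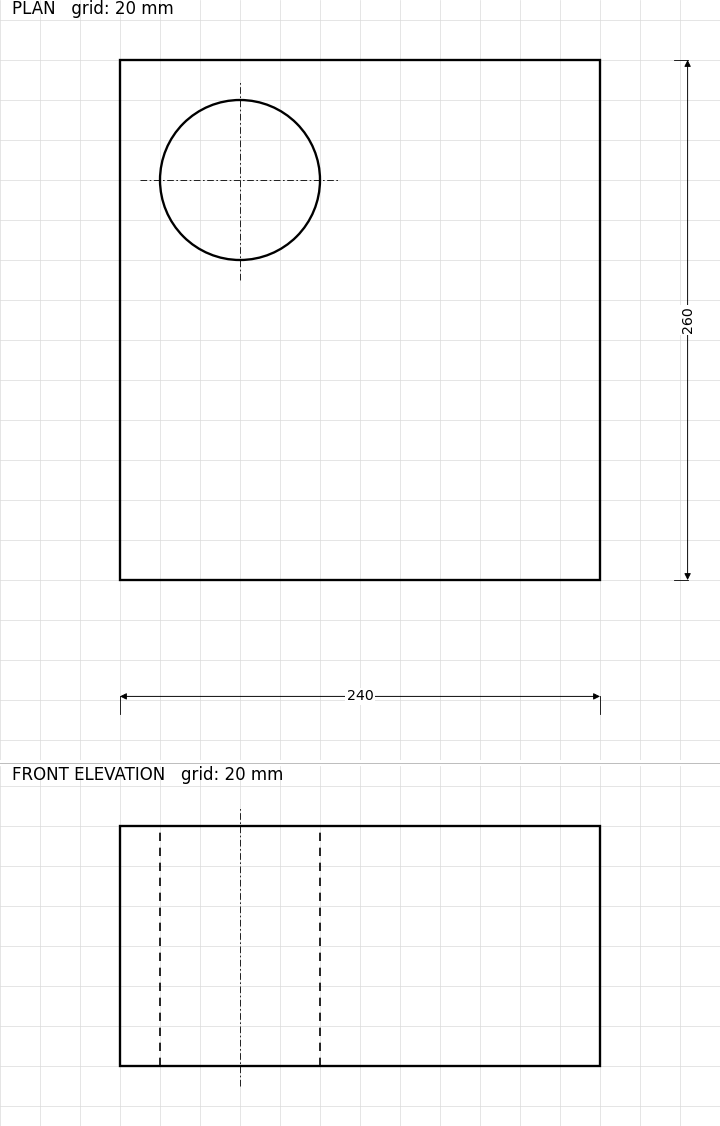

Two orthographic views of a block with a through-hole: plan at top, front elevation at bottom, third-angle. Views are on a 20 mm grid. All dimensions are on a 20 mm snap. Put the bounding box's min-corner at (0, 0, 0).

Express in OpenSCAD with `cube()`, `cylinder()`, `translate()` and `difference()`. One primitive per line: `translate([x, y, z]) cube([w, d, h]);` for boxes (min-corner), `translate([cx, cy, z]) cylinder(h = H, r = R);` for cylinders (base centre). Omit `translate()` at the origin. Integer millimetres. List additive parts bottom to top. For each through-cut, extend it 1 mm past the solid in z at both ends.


difference() {
  cube([240, 260, 120]);
  translate([60, 200, -1]) cylinder(h = 122, r = 40);
}


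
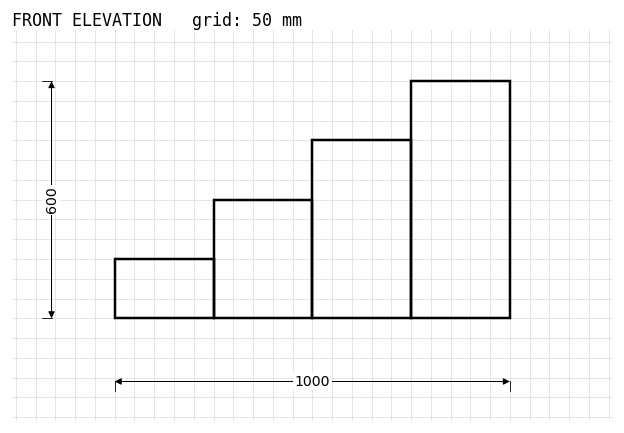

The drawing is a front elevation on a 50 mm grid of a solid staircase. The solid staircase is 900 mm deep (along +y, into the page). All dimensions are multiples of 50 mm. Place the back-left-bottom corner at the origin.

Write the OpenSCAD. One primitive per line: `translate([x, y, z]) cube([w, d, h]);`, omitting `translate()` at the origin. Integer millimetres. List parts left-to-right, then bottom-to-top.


cube([250, 900, 150]);
translate([250, 0, 0]) cube([250, 900, 300]);
translate([500, 0, 0]) cube([250, 900, 450]);
translate([750, 0, 0]) cube([250, 900, 600]);
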